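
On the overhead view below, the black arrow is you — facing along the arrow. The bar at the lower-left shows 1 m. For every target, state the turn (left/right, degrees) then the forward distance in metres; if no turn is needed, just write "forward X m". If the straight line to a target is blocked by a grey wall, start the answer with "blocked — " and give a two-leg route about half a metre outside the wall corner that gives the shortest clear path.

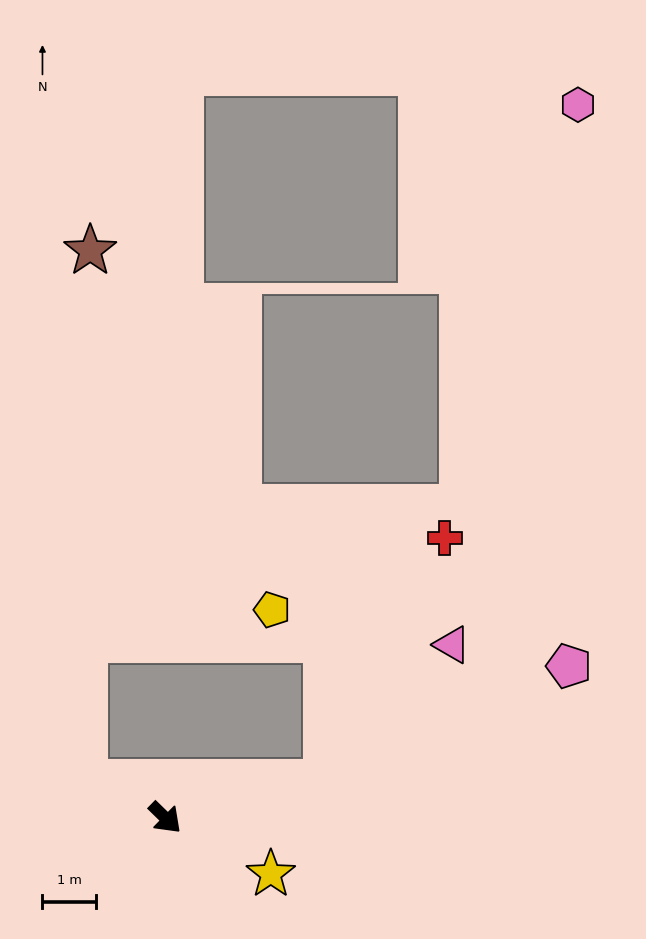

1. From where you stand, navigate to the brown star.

blocked — turn right 160°, forward 1.7 m, then turn right 66°, forward 9.9 m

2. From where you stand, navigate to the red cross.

blocked — turn left 57°, forward 3.1 m, then turn left 51°, forward 5.1 m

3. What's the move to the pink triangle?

blocked — turn left 57°, forward 3.1 m, then turn left 35°, forward 3.5 m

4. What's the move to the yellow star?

turn left 16°, forward 2.2 m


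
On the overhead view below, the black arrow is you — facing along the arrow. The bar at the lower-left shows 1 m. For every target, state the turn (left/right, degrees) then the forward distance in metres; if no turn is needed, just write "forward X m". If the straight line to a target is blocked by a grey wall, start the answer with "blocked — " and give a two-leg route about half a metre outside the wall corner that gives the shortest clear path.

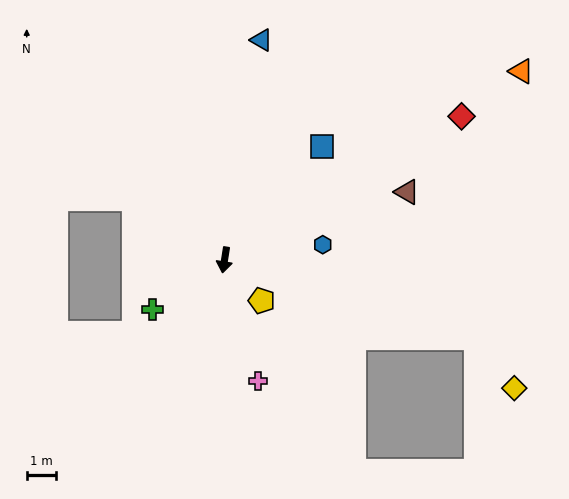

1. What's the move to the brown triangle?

turn left 119°, forward 6.7 m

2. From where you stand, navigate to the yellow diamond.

blocked — turn left 82°, forward 9.1 m, then turn right 36°, forward 2.2 m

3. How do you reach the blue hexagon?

turn left 108°, forward 3.4 m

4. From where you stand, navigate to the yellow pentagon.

turn left 51°, forward 1.9 m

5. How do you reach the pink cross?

turn left 24°, forward 4.4 m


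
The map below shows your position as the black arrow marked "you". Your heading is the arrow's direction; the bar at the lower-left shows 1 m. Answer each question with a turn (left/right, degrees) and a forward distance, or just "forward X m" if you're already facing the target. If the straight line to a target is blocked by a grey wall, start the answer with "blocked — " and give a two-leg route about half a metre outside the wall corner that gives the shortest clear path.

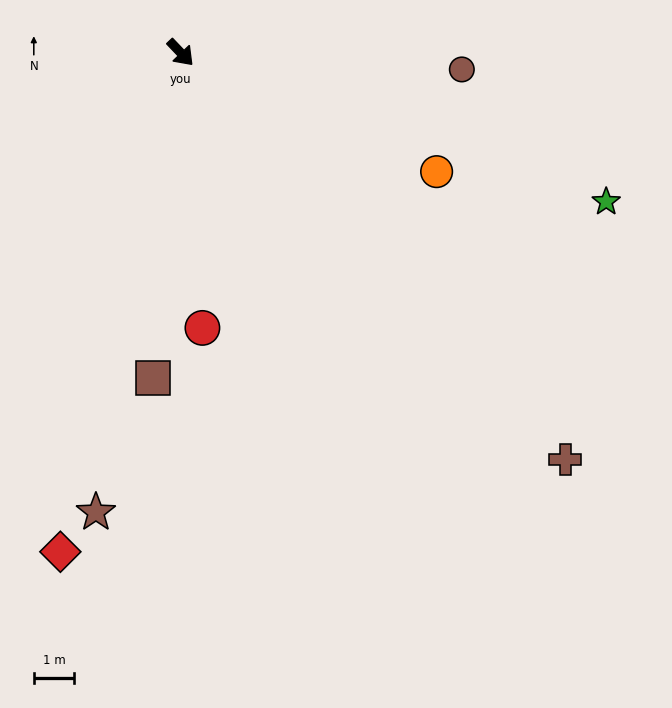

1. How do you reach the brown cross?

forward 13.8 m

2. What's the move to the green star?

turn left 27°, forward 11.1 m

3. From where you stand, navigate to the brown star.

turn right 54°, forward 11.5 m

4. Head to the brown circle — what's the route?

turn left 43°, forward 6.9 m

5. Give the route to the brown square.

turn right 48°, forward 8.0 m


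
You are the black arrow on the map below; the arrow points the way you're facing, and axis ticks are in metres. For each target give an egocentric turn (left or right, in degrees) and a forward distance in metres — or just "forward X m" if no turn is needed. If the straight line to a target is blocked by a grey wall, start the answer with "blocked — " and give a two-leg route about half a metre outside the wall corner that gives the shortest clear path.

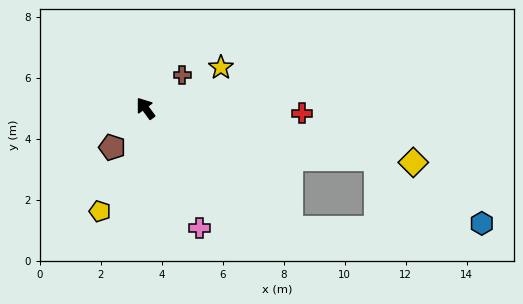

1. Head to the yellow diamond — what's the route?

turn right 138°, forward 9.0 m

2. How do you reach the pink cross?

turn left 168°, forward 4.3 m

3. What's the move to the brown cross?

turn right 84°, forward 1.6 m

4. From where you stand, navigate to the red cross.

turn right 128°, forward 5.1 m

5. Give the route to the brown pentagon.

turn left 103°, forward 1.7 m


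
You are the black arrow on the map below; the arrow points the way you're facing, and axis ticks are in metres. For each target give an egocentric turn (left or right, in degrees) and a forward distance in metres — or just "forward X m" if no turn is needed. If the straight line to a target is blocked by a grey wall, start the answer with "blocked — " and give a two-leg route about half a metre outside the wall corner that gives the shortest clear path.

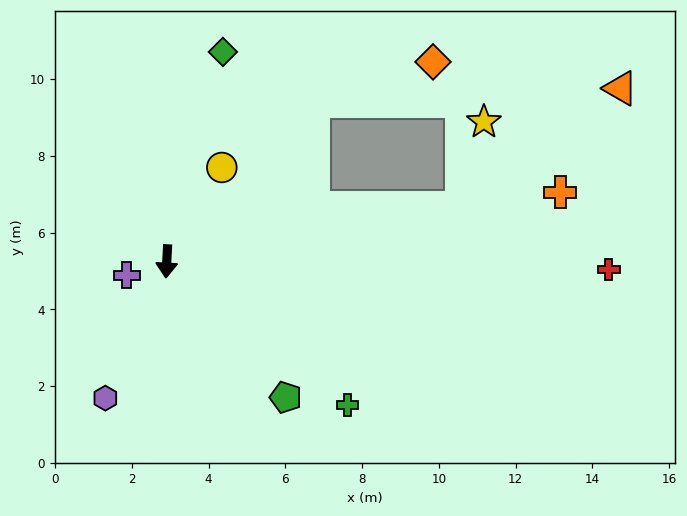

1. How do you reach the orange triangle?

blocked — turn left 103°, forward 7.8 m, then turn left 27°, forward 5.2 m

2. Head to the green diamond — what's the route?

turn left 168°, forward 5.7 m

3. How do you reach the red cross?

turn left 92°, forward 11.5 m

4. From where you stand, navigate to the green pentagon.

turn left 44°, forward 4.7 m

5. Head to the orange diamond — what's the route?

blocked — turn left 140°, forward 5.6 m, then turn right 28°, forward 3.3 m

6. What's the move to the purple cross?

turn right 68°, forward 1.1 m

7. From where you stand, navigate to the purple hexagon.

turn right 21°, forward 3.9 m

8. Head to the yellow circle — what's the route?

turn left 153°, forward 2.8 m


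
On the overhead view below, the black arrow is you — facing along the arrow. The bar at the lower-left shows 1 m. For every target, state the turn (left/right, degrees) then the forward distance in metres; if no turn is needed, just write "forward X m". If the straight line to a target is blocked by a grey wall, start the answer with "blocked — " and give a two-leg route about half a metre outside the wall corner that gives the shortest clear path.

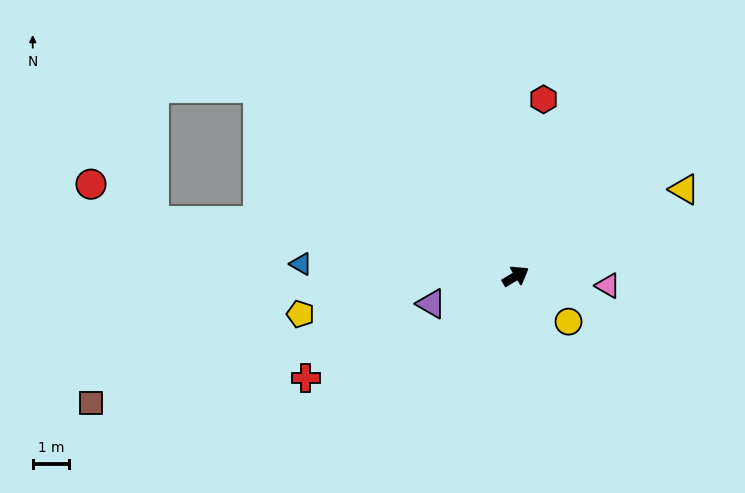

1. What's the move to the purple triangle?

turn left 167°, forward 2.4 m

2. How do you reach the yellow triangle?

turn right 4°, forward 5.2 m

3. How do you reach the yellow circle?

turn right 72°, forward 1.9 m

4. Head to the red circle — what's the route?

blocked — turn left 140°, forward 10.0 m, then turn right 22°, forward 2.0 m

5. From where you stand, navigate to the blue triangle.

turn left 146°, forward 5.9 m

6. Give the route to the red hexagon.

turn left 50°, forward 4.9 m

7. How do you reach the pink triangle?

turn right 37°, forward 2.5 m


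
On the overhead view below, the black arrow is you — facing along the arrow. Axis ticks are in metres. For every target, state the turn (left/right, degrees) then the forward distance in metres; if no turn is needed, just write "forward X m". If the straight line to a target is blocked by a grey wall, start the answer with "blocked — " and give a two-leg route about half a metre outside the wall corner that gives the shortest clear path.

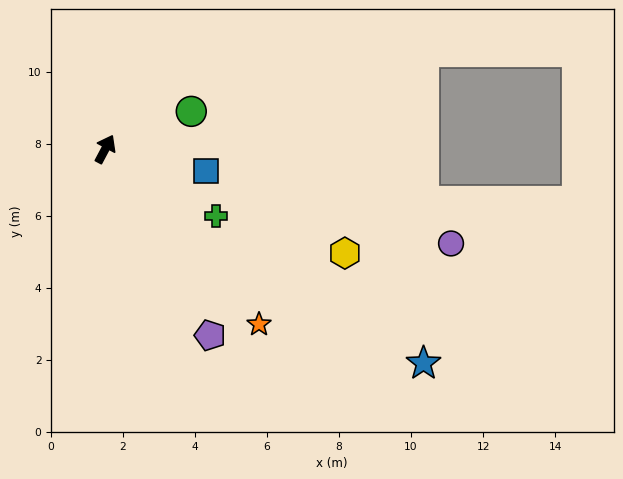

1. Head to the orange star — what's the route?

turn right 111°, forward 6.5 m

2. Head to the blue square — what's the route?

turn right 74°, forward 2.8 m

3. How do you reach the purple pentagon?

turn right 123°, forward 5.9 m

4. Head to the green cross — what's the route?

turn right 93°, forward 3.6 m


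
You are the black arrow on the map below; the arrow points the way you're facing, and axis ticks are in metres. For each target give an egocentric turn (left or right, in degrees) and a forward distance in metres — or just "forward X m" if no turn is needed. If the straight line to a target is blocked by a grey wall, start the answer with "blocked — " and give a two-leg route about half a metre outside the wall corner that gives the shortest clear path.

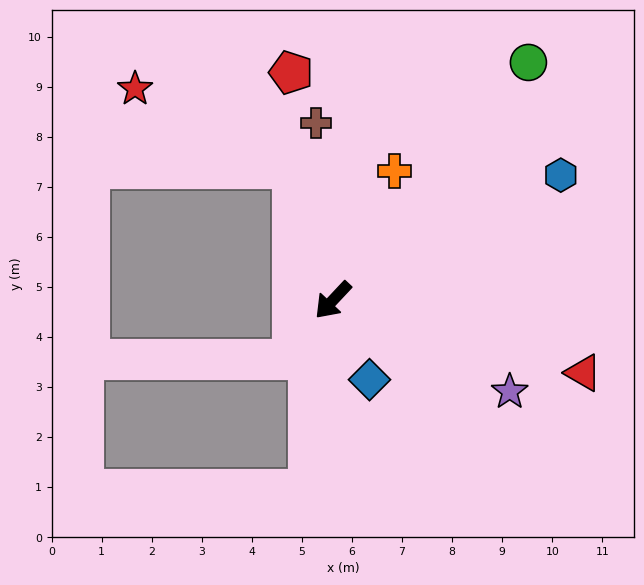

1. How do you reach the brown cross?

turn right 131°, forward 3.6 m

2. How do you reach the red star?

blocked — turn right 120°, forward 2.8 m, then turn left 47°, forward 3.5 m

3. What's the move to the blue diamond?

turn left 68°, forward 1.7 m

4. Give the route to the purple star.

turn left 106°, forward 4.0 m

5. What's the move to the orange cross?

turn right 162°, forward 2.9 m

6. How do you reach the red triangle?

turn left 117°, forward 5.2 m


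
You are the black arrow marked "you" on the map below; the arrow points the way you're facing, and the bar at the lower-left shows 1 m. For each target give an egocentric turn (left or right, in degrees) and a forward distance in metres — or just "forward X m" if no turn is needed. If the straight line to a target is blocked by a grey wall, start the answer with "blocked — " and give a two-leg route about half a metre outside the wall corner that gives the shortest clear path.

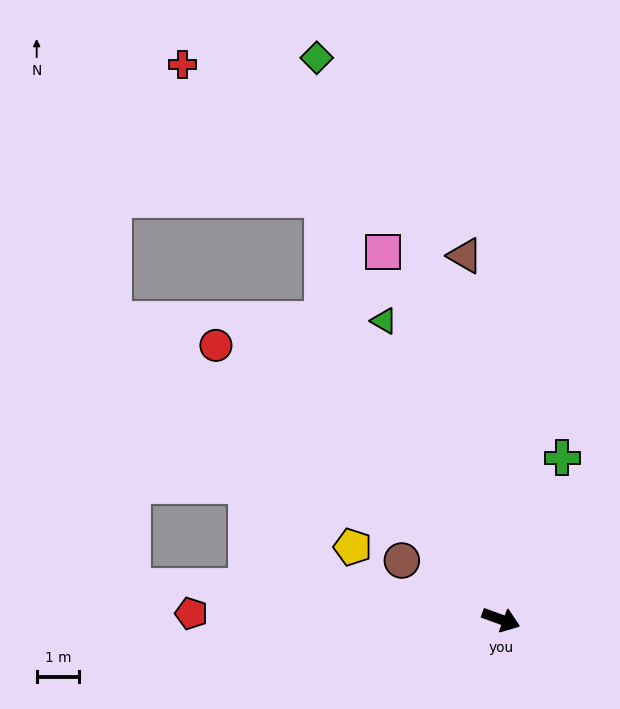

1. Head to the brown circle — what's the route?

turn left 169°, forward 2.7 m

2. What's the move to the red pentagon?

turn right 161°, forward 7.2 m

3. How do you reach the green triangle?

turn left 131°, forward 7.5 m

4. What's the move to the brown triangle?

turn left 116°, forward 8.5 m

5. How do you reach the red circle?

turn left 156°, forward 9.2 m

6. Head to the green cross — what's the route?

turn left 89°, forward 4.0 m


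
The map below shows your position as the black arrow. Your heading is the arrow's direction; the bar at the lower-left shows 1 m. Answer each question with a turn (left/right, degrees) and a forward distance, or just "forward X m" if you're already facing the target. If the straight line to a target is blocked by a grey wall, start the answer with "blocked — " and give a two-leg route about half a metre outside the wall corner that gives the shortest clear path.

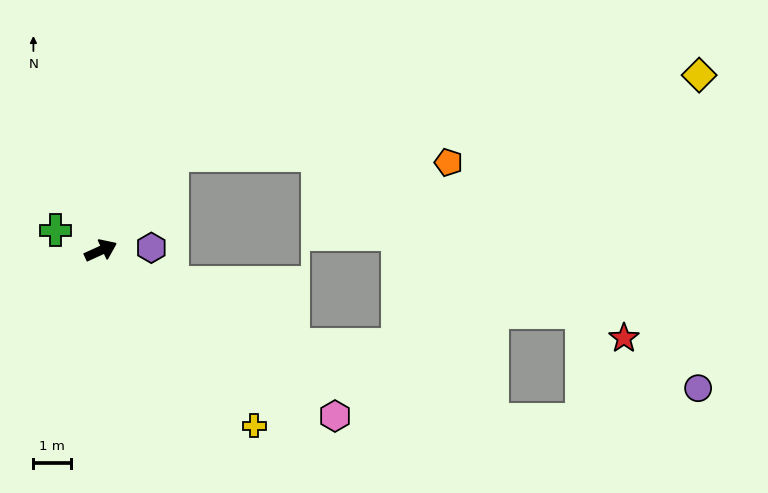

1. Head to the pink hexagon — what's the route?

turn right 60°, forward 7.6 m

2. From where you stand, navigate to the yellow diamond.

blocked — turn left 28°, forward 3.1 m, then turn right 44°, forward 14.1 m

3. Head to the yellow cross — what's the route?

turn right 73°, forward 6.1 m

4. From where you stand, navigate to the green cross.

turn left 132°, forward 1.3 m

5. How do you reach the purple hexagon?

turn right 22°, forward 1.3 m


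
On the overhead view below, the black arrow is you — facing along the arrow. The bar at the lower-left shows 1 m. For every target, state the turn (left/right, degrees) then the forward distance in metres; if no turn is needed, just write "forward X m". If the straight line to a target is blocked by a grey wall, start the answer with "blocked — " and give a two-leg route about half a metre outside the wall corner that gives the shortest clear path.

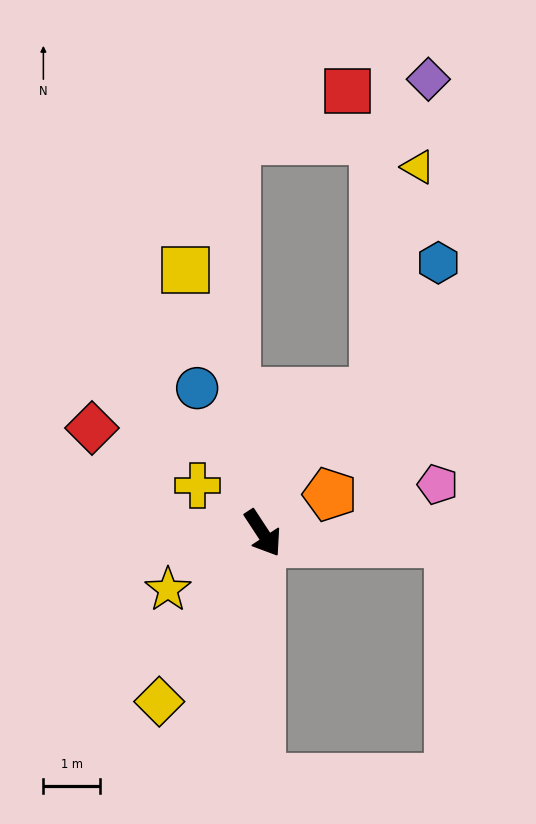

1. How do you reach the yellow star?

turn right 92°, forward 1.9 m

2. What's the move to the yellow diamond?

turn right 65°, forward 3.5 m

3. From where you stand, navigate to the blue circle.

turn left 171°, forward 2.8 m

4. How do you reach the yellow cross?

turn right 159°, forward 1.4 m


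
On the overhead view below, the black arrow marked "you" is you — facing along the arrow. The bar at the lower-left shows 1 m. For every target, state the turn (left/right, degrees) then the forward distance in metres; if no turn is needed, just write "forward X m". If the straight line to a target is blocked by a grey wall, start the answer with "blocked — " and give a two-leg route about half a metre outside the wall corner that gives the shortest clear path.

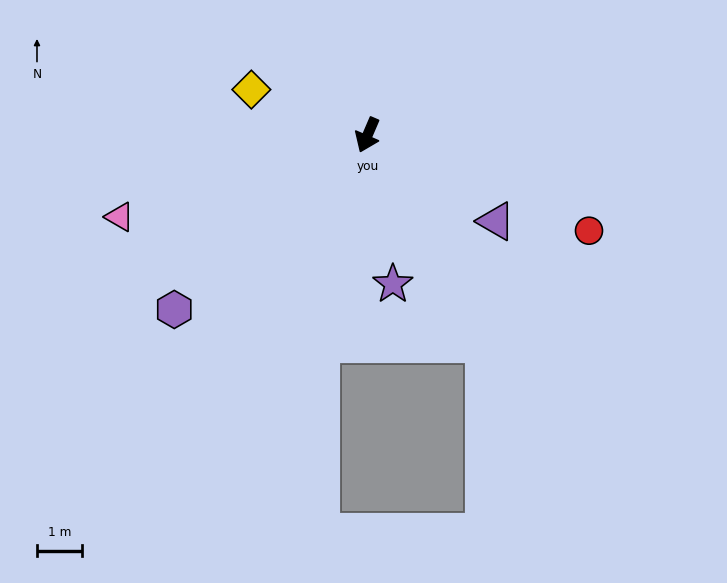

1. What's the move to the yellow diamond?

turn right 88°, forward 2.7 m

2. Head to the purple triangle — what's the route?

turn left 79°, forward 3.4 m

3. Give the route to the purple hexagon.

turn right 25°, forward 5.7 m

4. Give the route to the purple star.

turn left 33°, forward 3.3 m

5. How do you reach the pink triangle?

turn right 48°, forward 5.7 m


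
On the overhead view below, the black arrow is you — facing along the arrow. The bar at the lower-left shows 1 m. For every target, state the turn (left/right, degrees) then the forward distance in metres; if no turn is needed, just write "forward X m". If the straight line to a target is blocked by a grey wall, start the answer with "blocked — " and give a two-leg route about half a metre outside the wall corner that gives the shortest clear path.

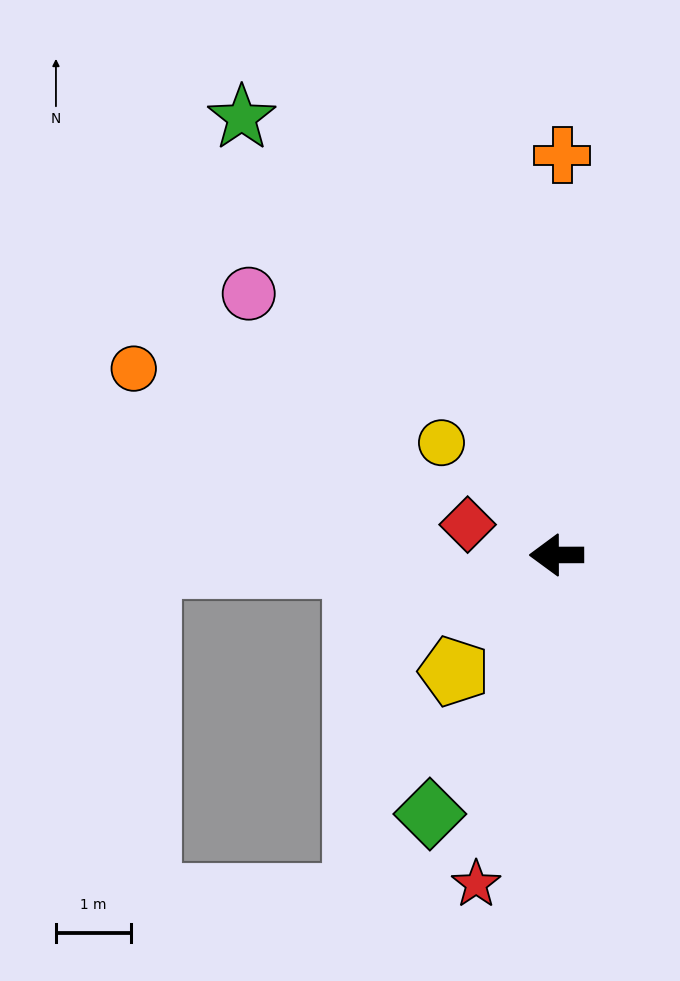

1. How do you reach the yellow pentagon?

turn left 48°, forward 2.1 m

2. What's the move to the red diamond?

turn right 19°, forward 1.3 m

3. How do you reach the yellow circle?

turn right 44°, forward 2.1 m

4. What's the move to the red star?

turn left 76°, forward 4.5 m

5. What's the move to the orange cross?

turn right 91°, forward 5.3 m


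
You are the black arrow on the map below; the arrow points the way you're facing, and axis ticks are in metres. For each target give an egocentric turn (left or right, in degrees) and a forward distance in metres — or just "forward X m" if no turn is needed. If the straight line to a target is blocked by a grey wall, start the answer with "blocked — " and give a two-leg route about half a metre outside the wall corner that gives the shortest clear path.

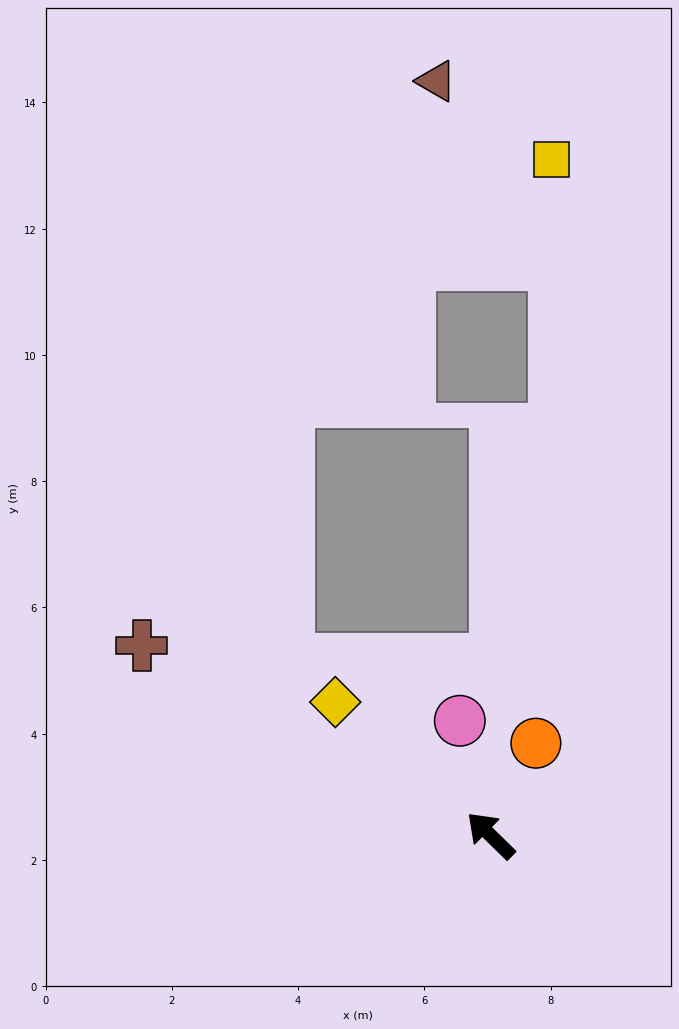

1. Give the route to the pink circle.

turn right 31°, forward 1.9 m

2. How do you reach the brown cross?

turn left 16°, forward 6.3 m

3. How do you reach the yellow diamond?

turn left 4°, forward 3.2 m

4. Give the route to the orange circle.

turn right 72°, forward 1.6 m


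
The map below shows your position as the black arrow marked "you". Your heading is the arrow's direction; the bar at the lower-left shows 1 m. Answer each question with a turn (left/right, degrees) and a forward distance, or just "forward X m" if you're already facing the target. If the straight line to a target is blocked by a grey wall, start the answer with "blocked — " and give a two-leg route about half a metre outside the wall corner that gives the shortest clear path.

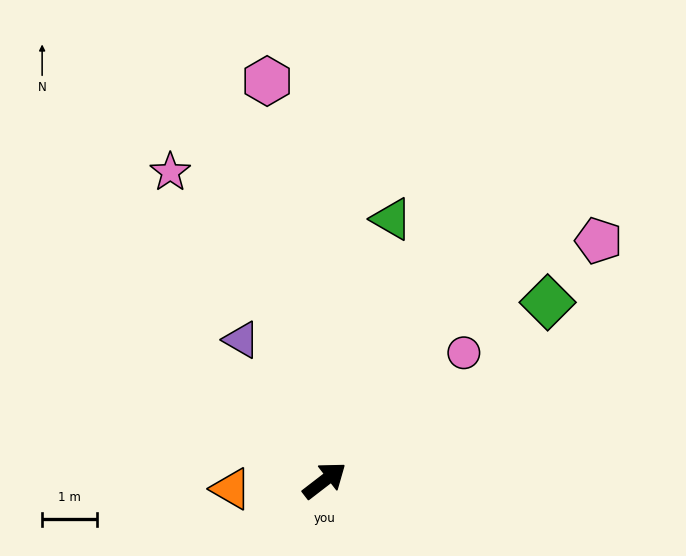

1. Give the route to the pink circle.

turn left 5°, forward 3.5 m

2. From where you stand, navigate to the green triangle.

turn left 38°, forward 5.0 m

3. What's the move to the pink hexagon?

turn left 61°, forward 7.4 m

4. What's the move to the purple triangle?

turn left 83°, forward 3.0 m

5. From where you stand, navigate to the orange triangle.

turn left 147°, forward 1.7 m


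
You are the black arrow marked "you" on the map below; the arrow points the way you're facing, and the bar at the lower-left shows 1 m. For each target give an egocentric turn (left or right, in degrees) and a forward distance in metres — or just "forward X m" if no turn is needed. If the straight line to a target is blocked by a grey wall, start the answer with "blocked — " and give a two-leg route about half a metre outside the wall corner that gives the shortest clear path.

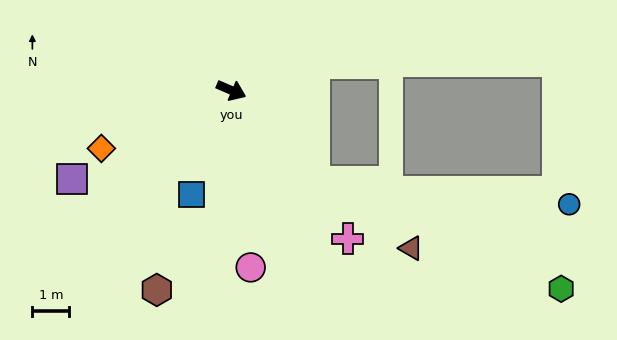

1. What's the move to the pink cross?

turn right 29°, forward 5.1 m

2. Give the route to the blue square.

turn right 87°, forward 3.0 m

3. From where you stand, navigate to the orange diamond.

turn right 133°, forward 3.9 m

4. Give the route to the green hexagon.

blocked — turn right 25°, forward 3.4 m, then turn left 25°, forward 7.3 m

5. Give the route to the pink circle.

turn right 60°, forward 4.8 m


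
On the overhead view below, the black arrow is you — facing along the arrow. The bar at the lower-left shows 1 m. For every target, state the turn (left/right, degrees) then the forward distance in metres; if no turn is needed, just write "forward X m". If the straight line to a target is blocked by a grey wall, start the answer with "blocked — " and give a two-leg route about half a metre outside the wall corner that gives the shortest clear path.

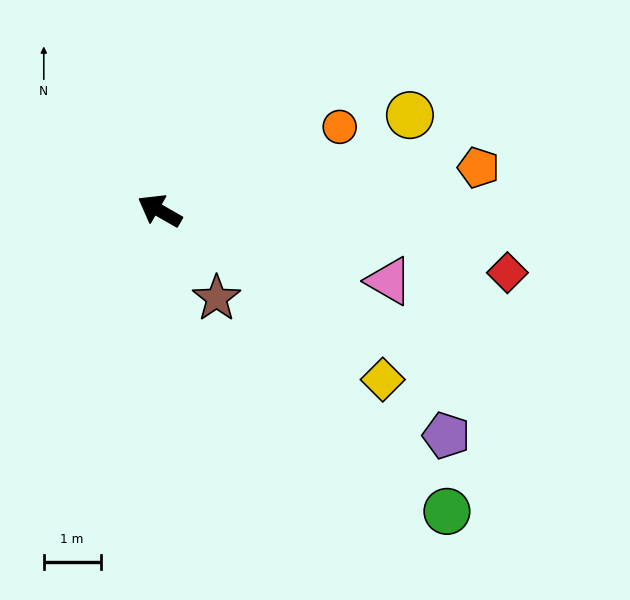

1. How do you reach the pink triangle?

turn right 167°, forward 4.2 m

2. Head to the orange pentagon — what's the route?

turn right 142°, forward 5.7 m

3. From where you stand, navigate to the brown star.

turn left 153°, forward 1.8 m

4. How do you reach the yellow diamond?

turn left 173°, forward 4.9 m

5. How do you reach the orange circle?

turn right 125°, forward 3.5 m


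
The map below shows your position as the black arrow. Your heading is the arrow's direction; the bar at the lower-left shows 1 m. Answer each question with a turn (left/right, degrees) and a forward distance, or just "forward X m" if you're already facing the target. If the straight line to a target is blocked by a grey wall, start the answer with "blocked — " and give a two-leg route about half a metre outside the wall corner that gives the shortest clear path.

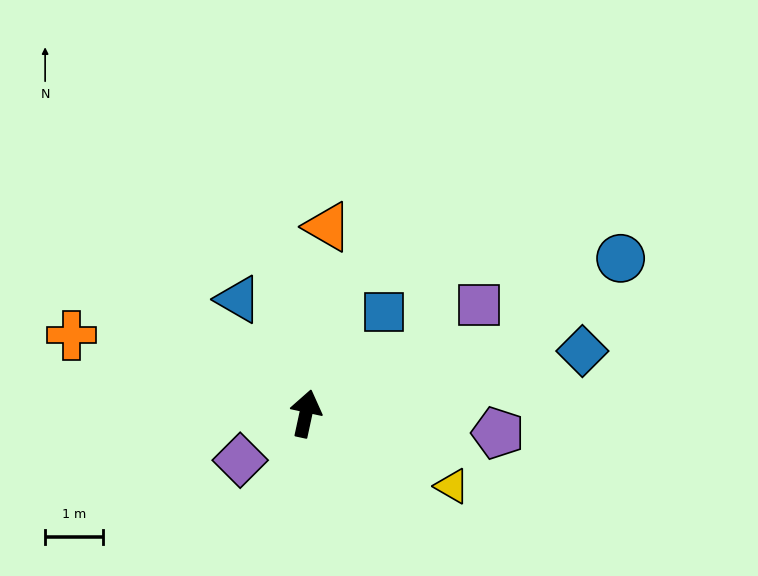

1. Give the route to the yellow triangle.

turn right 104°, forward 2.8 m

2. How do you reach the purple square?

turn right 46°, forward 3.5 m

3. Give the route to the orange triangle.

turn left 6°, forward 3.2 m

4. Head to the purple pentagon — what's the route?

turn right 84°, forward 3.3 m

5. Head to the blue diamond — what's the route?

turn right 65°, forward 4.9 m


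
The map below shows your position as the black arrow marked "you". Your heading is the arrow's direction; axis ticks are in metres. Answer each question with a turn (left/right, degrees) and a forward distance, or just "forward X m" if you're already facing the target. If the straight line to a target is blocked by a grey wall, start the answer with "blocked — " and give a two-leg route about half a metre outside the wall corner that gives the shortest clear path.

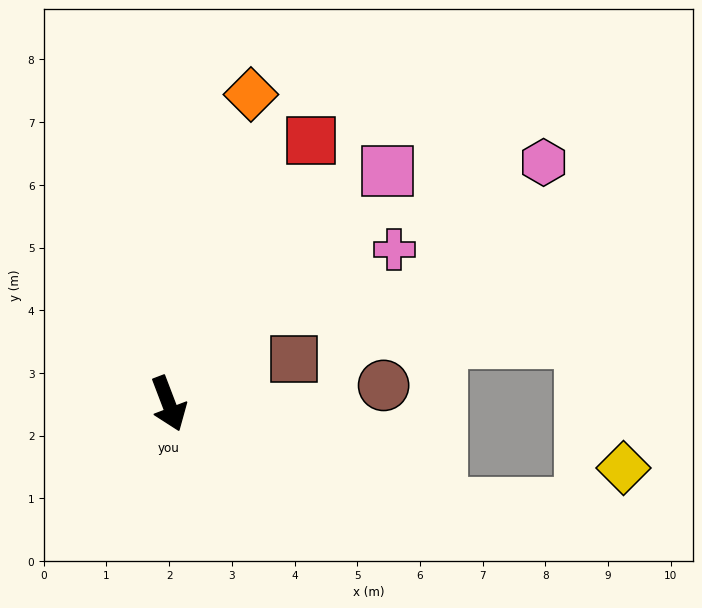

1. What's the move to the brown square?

turn left 89°, forward 2.1 m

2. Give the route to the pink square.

turn left 116°, forward 5.1 m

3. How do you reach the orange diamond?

turn left 144°, forward 5.1 m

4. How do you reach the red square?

turn left 131°, forward 4.8 m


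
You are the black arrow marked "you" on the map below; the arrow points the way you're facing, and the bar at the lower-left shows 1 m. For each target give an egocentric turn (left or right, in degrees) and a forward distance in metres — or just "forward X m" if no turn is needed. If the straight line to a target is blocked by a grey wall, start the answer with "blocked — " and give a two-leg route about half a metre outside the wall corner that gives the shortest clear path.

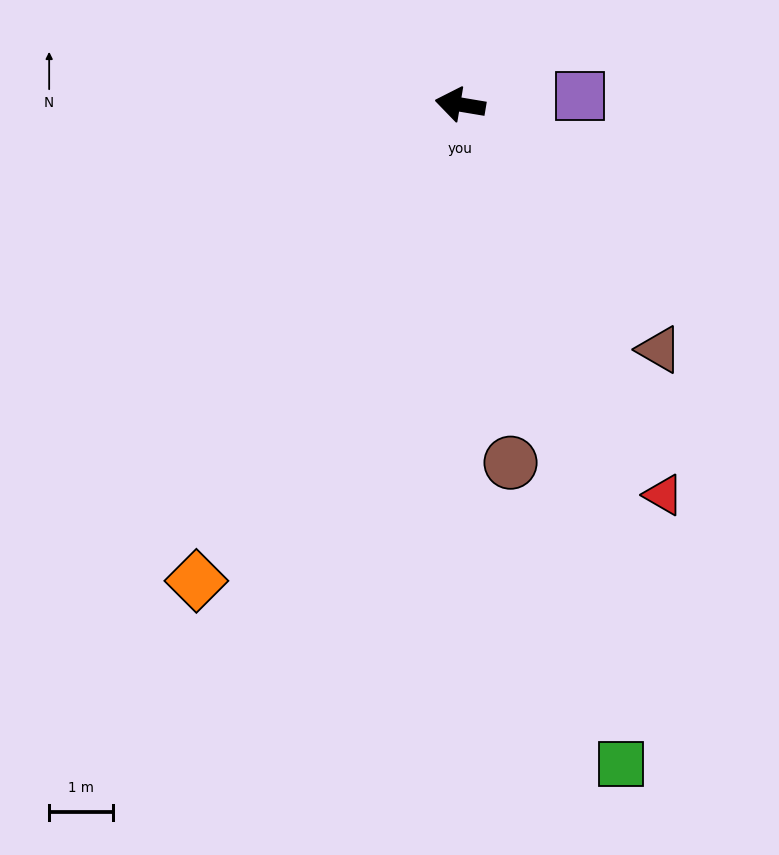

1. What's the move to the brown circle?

turn left 108°, forward 5.7 m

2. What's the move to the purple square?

turn right 166°, forward 1.9 m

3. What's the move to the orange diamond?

turn left 71°, forward 8.5 m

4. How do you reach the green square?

turn left 113°, forward 10.6 m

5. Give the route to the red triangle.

turn left 127°, forward 6.9 m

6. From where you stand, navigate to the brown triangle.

turn left 139°, forward 4.9 m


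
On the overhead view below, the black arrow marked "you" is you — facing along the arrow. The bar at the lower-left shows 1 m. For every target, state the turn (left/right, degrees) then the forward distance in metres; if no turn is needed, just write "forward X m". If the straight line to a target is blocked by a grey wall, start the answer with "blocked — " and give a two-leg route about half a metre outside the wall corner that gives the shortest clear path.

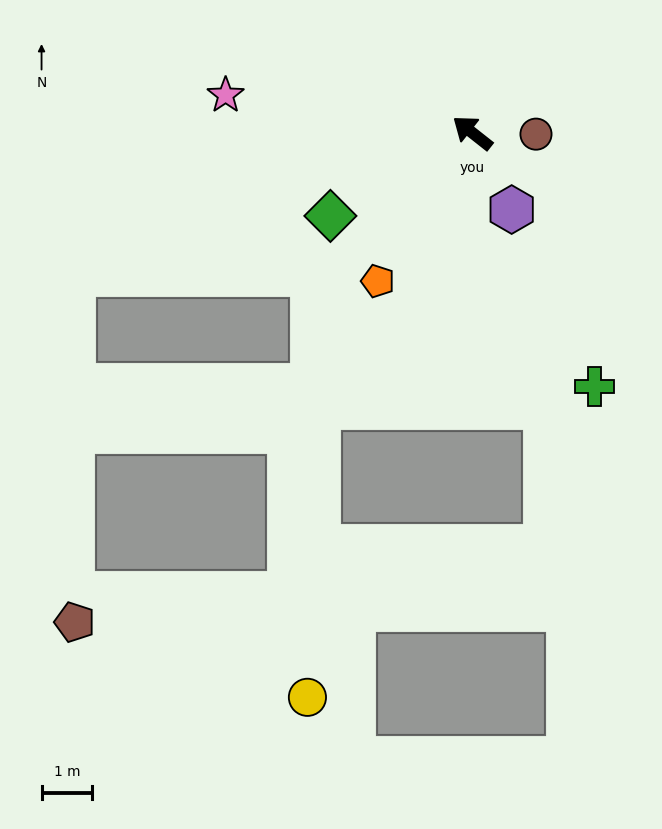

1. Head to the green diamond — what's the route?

turn left 69°, forward 3.2 m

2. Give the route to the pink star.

turn left 30°, forward 4.9 m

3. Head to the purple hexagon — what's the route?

turn left 155°, forward 1.7 m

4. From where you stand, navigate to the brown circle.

turn right 143°, forward 1.2 m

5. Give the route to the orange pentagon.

turn left 96°, forward 3.5 m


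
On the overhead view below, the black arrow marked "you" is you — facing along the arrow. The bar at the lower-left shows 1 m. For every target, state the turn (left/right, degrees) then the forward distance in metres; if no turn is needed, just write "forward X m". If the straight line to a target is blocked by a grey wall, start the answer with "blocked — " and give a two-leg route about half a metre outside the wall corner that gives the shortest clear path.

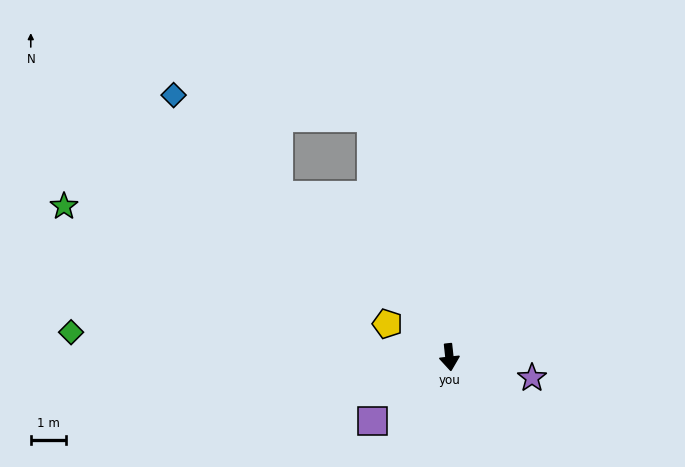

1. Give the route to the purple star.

turn left 70°, forward 2.4 m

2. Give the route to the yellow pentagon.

turn right 125°, forward 2.0 m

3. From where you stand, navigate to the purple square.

turn right 57°, forward 2.8 m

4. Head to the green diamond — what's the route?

turn right 100°, forward 10.7 m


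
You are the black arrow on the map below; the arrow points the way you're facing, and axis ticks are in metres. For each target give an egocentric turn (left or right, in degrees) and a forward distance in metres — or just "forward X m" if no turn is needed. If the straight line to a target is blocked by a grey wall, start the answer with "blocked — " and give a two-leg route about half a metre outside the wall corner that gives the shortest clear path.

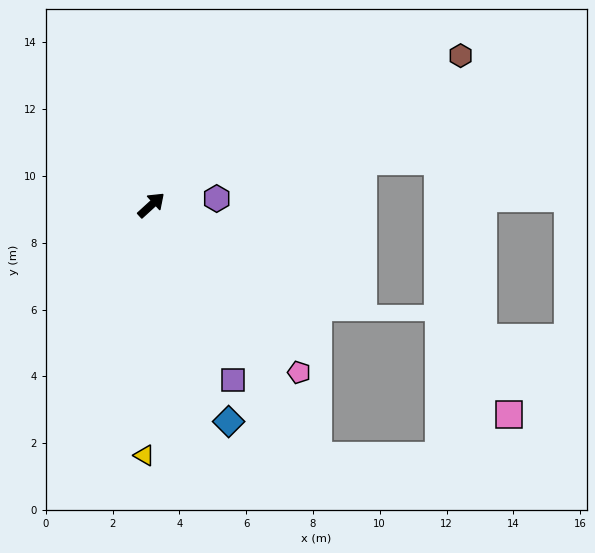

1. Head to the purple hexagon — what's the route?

turn right 37°, forward 2.0 m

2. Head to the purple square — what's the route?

turn right 107°, forward 5.8 m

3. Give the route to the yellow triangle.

turn right 134°, forward 7.5 m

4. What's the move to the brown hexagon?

turn right 17°, forward 10.3 m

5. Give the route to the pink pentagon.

turn right 91°, forward 6.7 m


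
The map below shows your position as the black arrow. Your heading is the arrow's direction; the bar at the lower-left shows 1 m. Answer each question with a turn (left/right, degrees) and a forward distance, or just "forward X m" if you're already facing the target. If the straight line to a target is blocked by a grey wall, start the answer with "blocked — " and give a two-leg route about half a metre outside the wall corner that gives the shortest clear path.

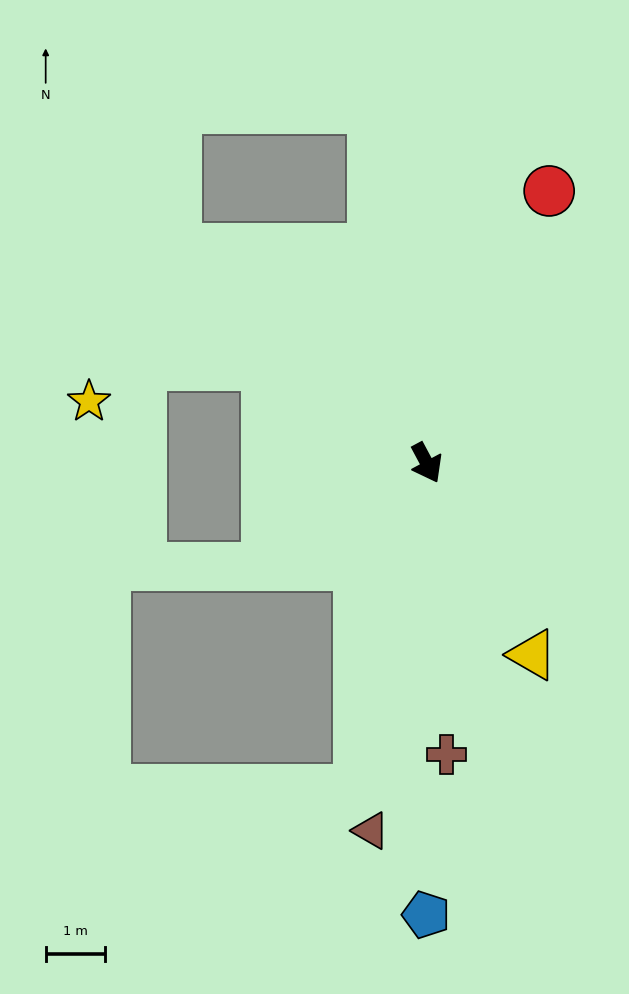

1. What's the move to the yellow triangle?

forward 3.7 m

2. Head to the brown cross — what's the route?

turn right 24°, forward 5.0 m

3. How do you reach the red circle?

turn left 128°, forward 5.1 m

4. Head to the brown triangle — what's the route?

turn right 37°, forward 6.3 m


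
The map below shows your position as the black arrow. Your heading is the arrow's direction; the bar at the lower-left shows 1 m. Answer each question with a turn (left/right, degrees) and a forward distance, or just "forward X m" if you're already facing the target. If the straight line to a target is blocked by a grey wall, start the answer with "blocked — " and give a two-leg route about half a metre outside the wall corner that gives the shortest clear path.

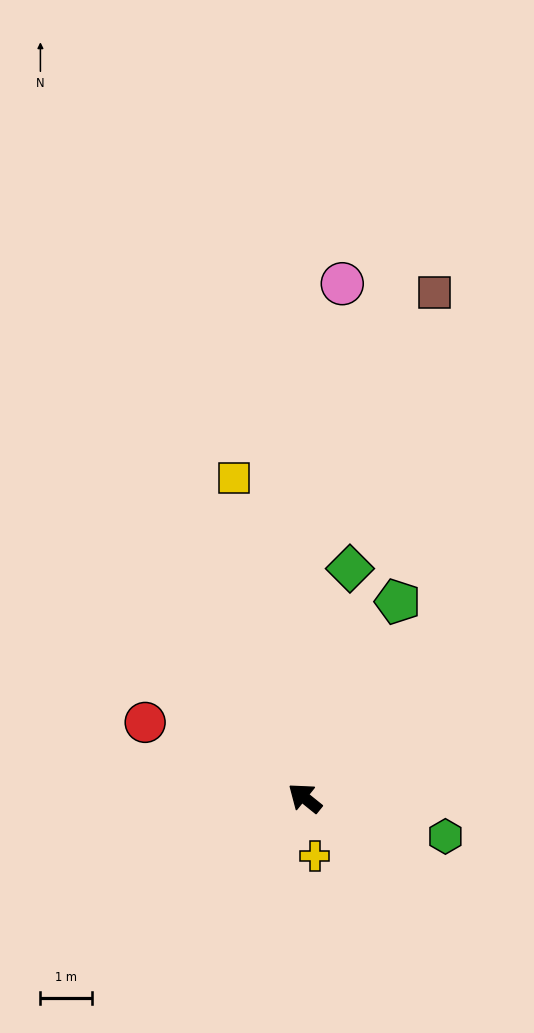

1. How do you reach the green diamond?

turn right 62°, forward 4.5 m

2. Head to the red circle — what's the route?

turn left 14°, forward 3.4 m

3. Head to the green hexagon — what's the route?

turn right 156°, forward 2.8 m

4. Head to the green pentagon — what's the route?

turn right 76°, forward 4.2 m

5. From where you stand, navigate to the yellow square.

turn right 39°, forward 6.3 m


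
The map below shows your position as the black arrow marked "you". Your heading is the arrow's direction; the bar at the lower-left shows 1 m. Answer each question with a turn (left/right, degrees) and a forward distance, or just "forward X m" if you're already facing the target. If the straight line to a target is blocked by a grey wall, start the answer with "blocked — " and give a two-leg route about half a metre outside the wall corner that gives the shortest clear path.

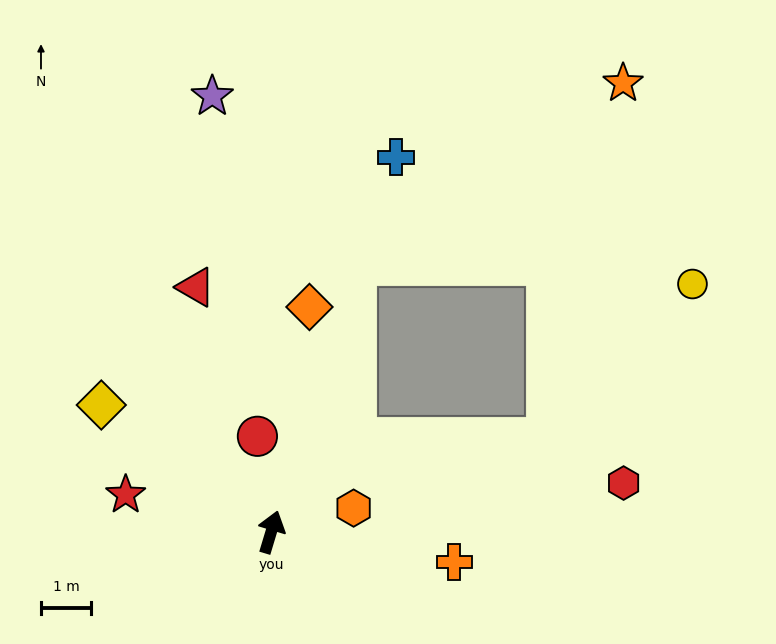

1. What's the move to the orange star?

blocked — forward 5.6 m, then turn right 39°, forward 6.5 m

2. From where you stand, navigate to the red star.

turn left 92°, forward 3.0 m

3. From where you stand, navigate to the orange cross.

turn right 83°, forward 3.7 m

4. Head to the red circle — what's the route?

turn left 25°, forward 1.9 m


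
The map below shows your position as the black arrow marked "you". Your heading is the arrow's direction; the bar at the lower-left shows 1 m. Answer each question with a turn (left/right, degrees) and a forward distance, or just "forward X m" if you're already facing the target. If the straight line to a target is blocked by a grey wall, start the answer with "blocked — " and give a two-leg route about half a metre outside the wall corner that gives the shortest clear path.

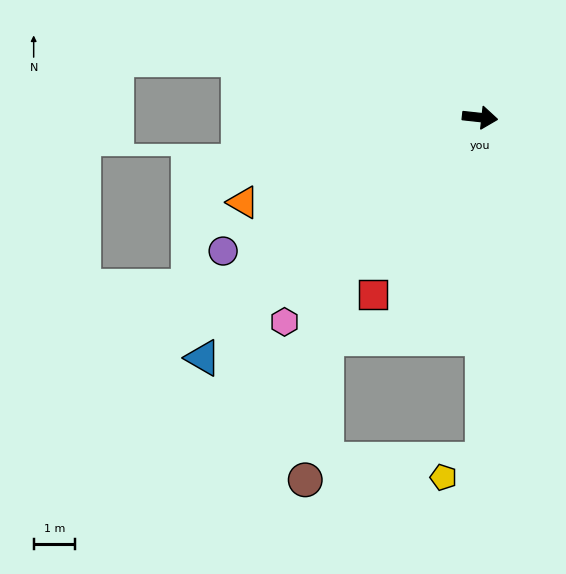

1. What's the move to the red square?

turn right 115°, forward 5.0 m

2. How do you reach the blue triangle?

turn right 133°, forward 8.9 m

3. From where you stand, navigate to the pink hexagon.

turn right 128°, forward 6.8 m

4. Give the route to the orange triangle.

turn right 154°, forward 6.1 m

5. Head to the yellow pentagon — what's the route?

blocked — turn right 83°, forward 8.3 m, then turn right 66°, forward 1.0 m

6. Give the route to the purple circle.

turn right 146°, forward 7.0 m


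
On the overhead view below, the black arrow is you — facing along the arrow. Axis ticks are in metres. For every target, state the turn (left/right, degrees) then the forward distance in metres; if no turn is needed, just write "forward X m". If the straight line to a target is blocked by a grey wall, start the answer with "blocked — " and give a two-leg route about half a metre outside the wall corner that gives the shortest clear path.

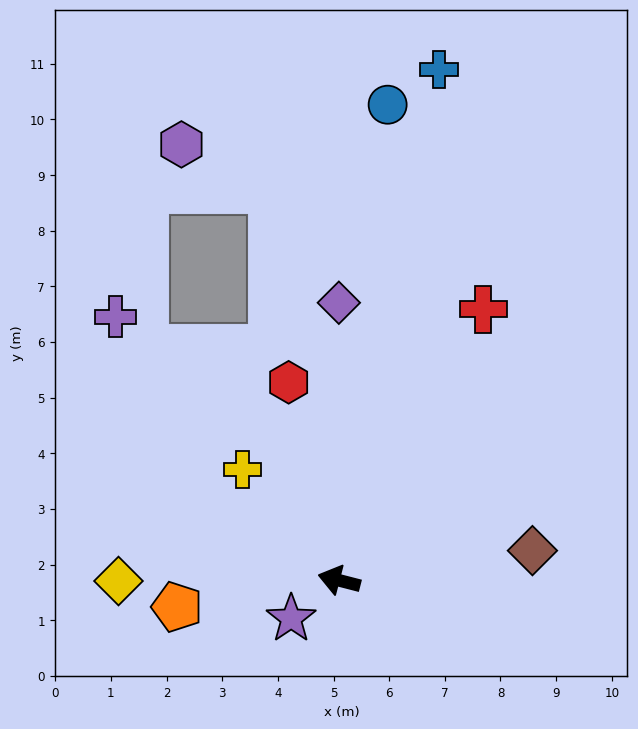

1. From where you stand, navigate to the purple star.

turn left 53°, forward 1.1 m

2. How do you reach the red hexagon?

turn right 61°, forward 3.7 m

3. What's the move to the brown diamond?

turn right 157°, forward 3.5 m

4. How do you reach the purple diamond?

turn right 76°, forward 5.0 m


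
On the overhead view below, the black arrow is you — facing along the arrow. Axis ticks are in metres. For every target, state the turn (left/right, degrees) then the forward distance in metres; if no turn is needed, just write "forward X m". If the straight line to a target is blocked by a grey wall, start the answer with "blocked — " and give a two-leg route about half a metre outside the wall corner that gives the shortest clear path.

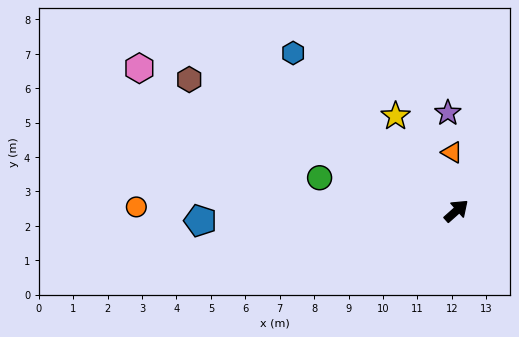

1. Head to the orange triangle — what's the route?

turn left 53°, forward 1.7 m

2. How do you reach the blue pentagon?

turn left 141°, forward 7.4 m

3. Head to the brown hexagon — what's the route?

turn left 112°, forward 8.6 m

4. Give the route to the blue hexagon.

turn left 94°, forward 6.6 m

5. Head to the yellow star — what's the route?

turn left 81°, forward 3.3 m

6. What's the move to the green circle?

turn left 125°, forward 4.1 m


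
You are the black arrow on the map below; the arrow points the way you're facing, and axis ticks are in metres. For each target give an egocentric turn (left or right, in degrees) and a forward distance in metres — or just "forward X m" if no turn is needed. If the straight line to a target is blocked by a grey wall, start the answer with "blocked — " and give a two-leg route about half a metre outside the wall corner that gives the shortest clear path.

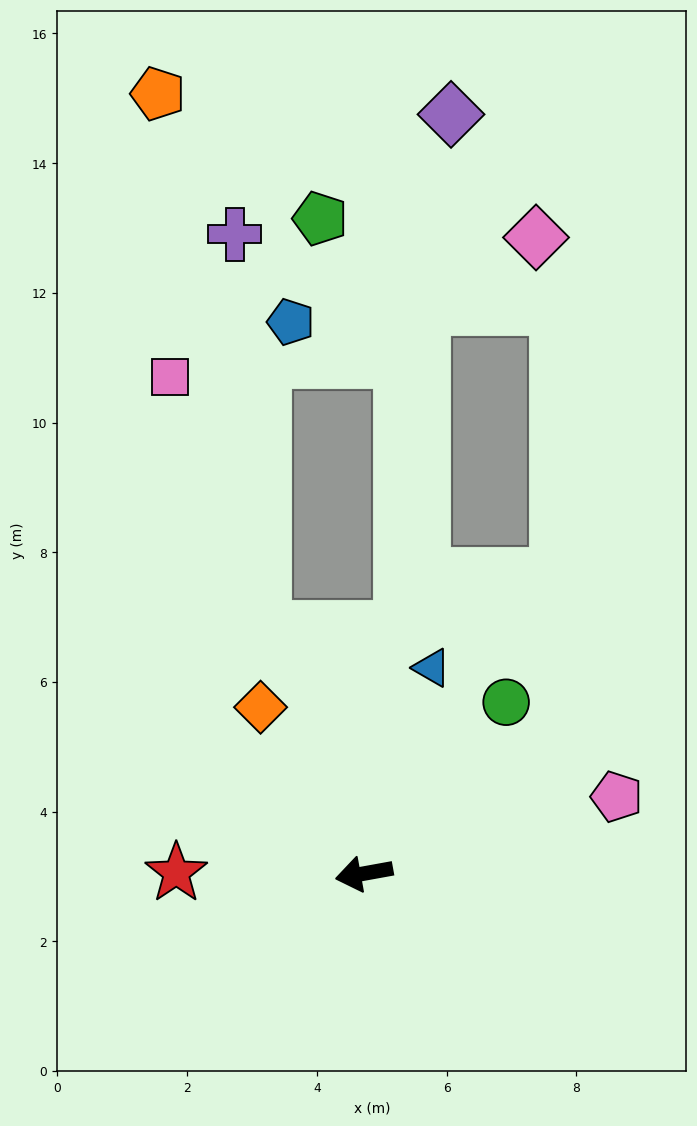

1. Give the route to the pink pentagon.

turn right 173°, forward 4.1 m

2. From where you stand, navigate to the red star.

turn right 10°, forward 2.9 m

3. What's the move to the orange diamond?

turn right 68°, forward 3.0 m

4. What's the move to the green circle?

turn right 140°, forward 3.4 m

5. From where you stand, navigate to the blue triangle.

turn right 118°, forward 3.3 m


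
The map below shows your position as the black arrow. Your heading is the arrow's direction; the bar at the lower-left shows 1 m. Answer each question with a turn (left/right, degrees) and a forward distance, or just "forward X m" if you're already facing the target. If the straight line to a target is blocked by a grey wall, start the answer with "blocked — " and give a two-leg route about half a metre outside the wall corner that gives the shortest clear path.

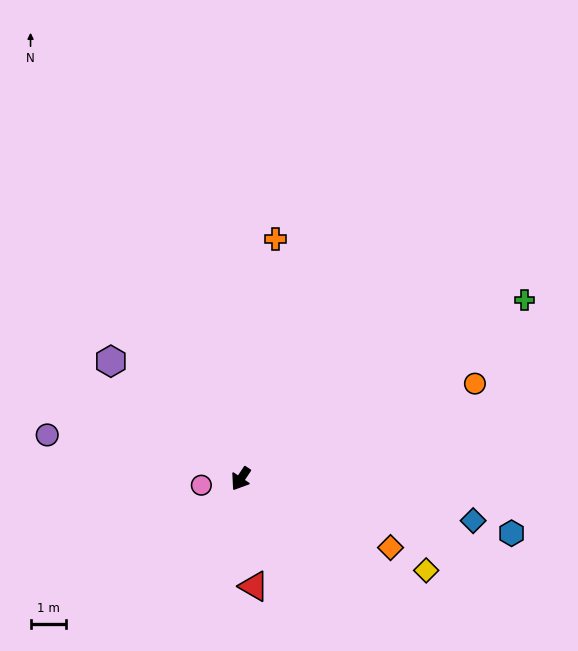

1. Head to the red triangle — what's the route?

turn left 41°, forward 3.1 m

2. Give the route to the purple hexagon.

turn right 99°, forward 5.0 m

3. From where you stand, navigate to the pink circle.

turn right 47°, forward 1.1 m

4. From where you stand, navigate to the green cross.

turn left 156°, forward 9.6 m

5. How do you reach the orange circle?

turn left 146°, forward 7.2 m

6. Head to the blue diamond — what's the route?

turn left 113°, forward 6.7 m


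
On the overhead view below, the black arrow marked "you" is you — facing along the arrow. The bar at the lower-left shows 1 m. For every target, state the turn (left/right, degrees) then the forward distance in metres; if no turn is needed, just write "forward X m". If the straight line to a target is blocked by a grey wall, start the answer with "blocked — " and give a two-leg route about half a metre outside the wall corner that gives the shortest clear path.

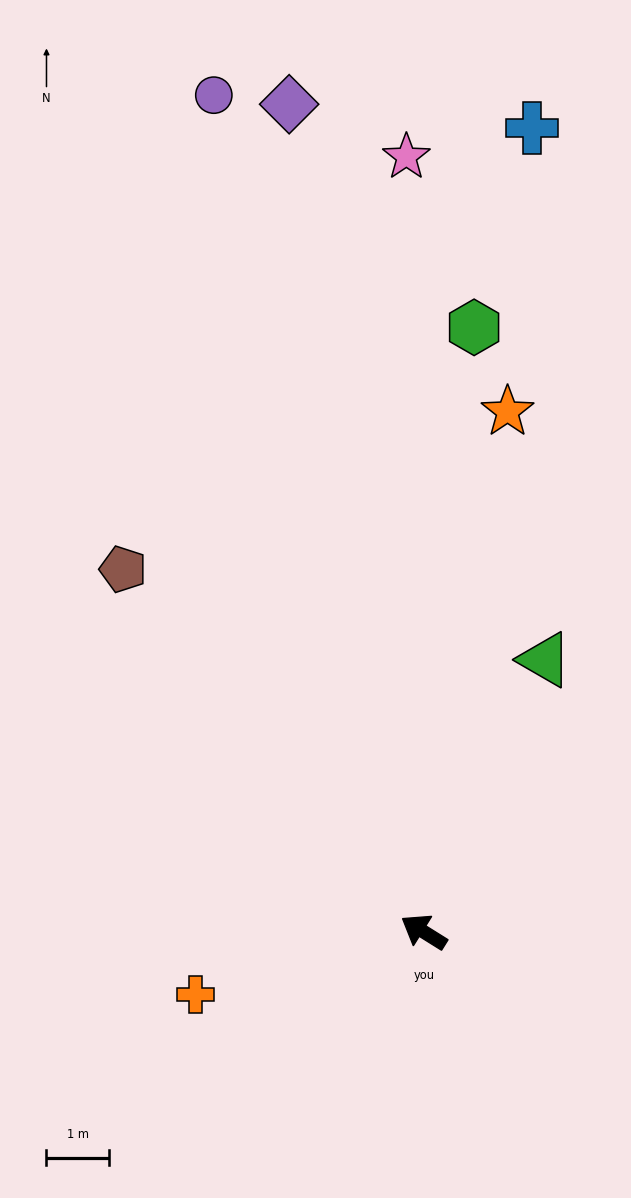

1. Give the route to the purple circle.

turn right 44°, forward 13.9 m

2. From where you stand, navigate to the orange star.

turn right 67°, forward 8.5 m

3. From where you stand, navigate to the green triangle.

turn right 82°, forward 4.8 m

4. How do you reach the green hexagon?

turn right 63°, forward 9.8 m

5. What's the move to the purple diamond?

turn right 49°, forward 13.5 m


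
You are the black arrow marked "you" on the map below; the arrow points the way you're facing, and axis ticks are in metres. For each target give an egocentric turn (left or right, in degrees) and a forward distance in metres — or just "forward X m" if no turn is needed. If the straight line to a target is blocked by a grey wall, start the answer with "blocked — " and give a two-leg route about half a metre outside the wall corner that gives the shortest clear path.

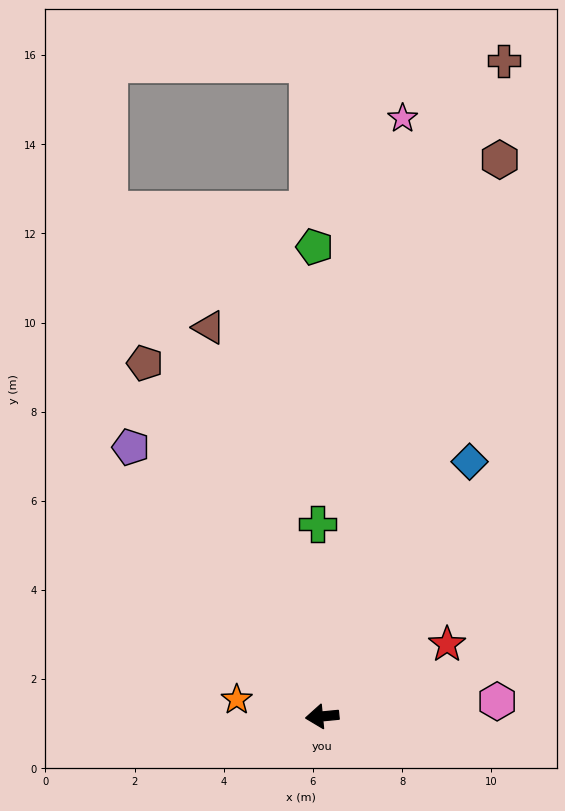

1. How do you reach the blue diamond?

turn right 126°, forward 6.6 m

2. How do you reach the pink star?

turn right 103°, forward 13.5 m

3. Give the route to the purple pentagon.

turn right 60°, forward 7.4 m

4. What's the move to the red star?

turn right 156°, forward 3.2 m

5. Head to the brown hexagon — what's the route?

turn right 113°, forward 13.1 m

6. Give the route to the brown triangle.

turn right 79°, forward 9.1 m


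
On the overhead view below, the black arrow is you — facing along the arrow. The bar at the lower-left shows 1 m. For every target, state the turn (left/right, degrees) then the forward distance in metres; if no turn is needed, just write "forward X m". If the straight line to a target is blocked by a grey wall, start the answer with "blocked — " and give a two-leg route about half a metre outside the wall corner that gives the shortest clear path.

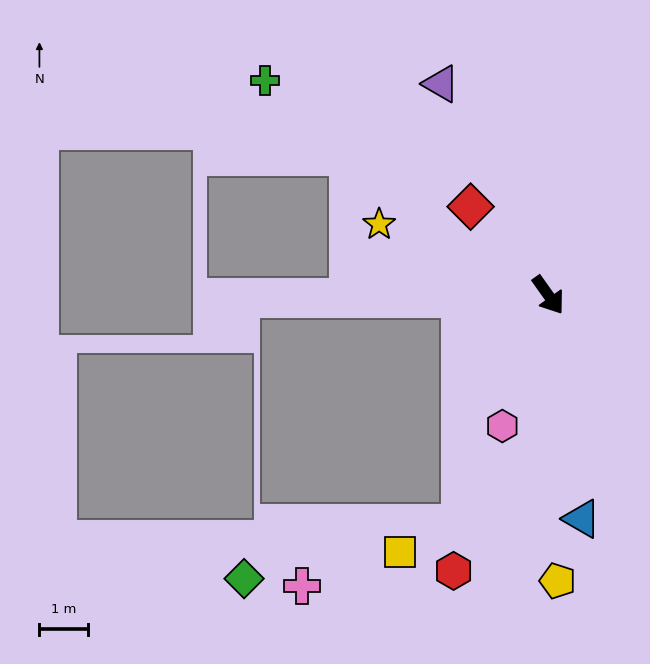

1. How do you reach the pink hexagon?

turn right 55°, forward 2.9 m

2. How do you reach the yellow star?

turn right 148°, forward 3.8 m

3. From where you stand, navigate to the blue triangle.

turn right 27°, forward 4.7 m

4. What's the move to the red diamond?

turn right 174°, forward 2.4 m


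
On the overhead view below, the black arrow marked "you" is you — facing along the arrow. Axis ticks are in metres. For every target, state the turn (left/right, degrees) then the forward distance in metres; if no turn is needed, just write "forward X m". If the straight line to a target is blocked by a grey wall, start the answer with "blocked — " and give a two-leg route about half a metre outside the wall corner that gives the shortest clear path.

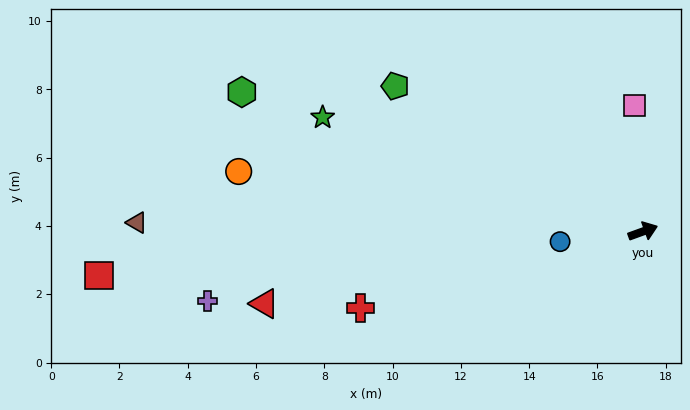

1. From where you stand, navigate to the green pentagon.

turn left 130°, forward 8.4 m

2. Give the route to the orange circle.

turn left 152°, forward 12.0 m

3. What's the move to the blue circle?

turn left 167°, forward 2.4 m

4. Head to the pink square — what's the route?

turn left 74°, forward 3.7 m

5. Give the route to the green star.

turn left 140°, forward 10.0 m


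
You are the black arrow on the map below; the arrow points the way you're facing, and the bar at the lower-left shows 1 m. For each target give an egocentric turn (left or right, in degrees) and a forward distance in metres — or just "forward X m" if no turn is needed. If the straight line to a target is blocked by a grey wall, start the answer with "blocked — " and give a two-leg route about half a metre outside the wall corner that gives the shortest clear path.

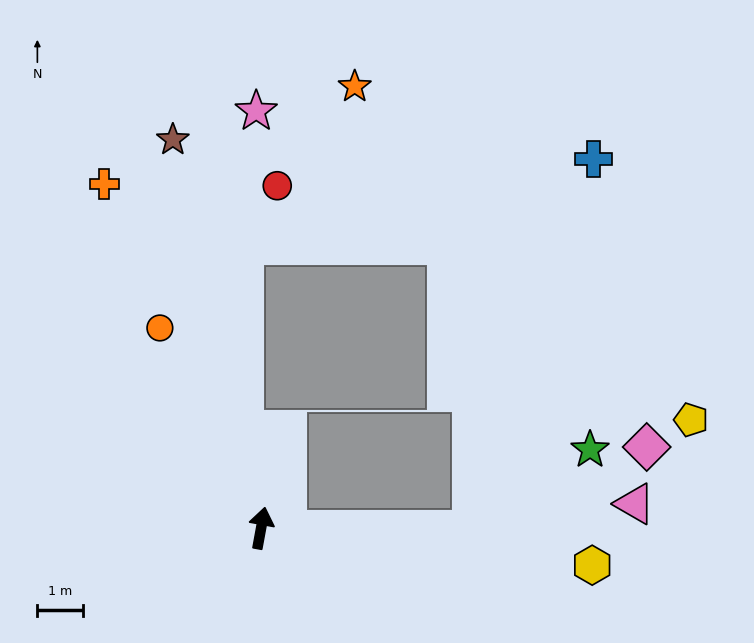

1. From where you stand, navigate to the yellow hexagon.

turn right 86°, forward 7.3 m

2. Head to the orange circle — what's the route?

turn left 37°, forward 4.9 m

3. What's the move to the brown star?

turn left 23°, forward 8.8 m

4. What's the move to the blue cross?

blocked — turn right 80°, forward 4.6 m, then turn left 72°, forward 8.6 m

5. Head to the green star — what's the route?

blocked — turn right 80°, forward 4.6 m, then turn left 34°, forward 3.1 m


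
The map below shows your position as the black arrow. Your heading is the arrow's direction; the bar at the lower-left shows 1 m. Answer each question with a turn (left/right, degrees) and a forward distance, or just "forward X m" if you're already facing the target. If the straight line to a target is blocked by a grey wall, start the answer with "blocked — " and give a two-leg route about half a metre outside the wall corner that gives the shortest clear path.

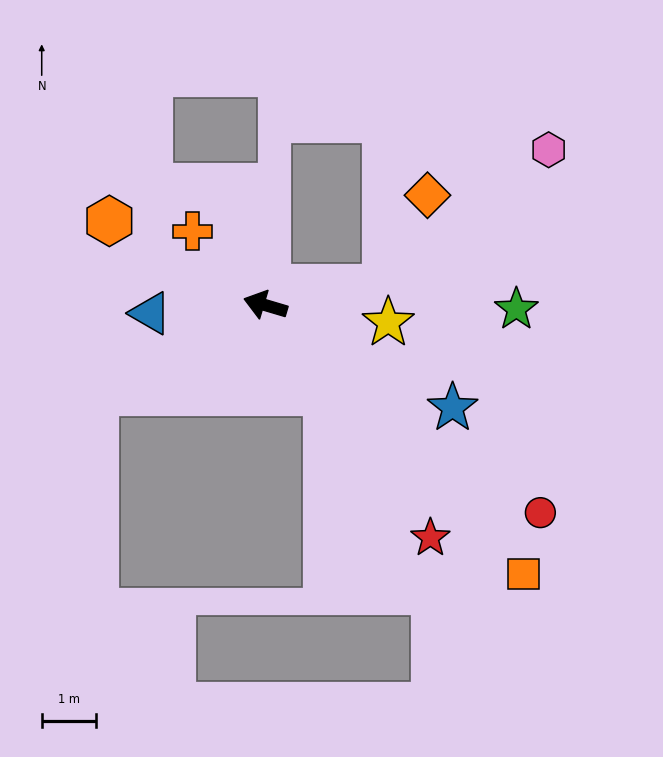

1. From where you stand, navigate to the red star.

turn left 142°, forward 5.3 m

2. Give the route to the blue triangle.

turn left 21°, forward 2.1 m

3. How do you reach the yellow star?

turn right 171°, forward 2.3 m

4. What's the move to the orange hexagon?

turn right 12°, forward 3.3 m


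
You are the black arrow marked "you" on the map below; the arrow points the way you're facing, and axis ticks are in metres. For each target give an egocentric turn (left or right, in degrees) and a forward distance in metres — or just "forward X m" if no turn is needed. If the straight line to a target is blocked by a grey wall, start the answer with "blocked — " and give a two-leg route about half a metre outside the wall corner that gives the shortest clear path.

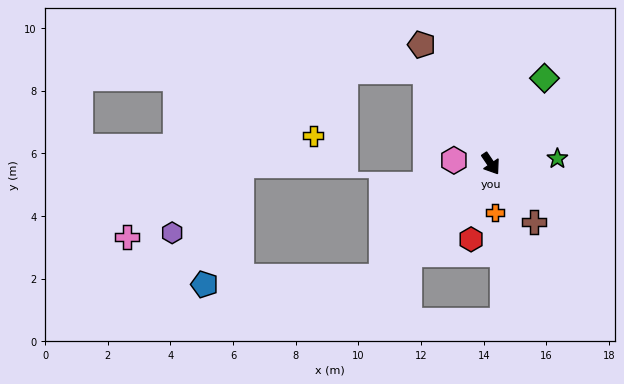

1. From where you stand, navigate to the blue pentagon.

blocked — turn right 78°, forward 5.0 m, then turn right 44°, forward 5.7 m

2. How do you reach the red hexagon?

turn right 49°, forward 2.5 m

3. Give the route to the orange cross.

turn right 29°, forward 1.6 m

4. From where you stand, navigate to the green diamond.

turn left 114°, forward 3.2 m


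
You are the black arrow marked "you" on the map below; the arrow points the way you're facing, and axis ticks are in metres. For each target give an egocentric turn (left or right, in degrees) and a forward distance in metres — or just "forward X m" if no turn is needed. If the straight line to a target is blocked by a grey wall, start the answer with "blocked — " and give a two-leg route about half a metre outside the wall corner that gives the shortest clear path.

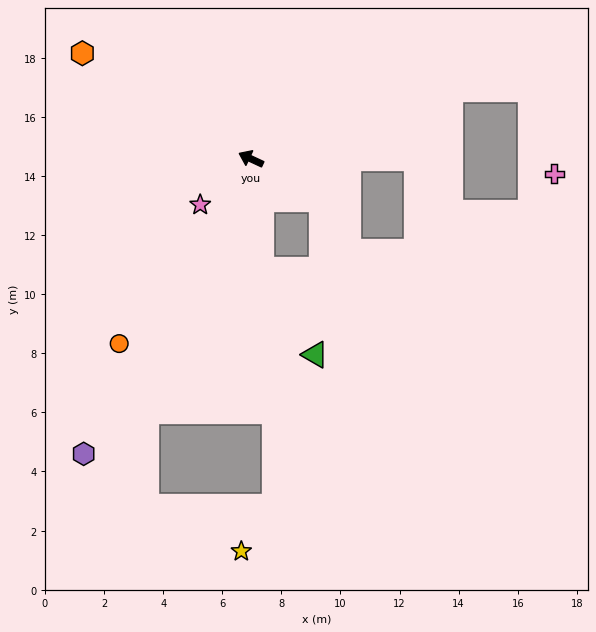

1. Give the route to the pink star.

turn left 67°, forward 2.3 m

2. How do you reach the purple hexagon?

turn left 85°, forward 11.5 m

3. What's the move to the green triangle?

blocked — turn left 120°, forward 3.8 m, then turn left 27°, forward 3.4 m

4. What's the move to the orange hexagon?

turn right 7°, forward 6.7 m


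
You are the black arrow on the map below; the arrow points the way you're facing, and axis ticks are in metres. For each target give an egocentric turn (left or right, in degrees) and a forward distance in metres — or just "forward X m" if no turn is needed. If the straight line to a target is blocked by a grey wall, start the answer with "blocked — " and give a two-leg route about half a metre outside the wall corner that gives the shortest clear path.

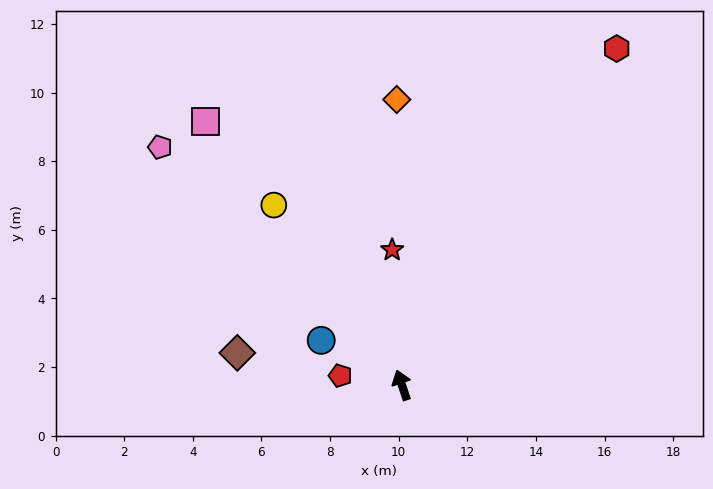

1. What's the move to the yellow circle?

turn left 17°, forward 6.4 m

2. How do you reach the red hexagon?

turn right 51°, forward 11.6 m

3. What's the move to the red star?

turn right 14°, forward 3.9 m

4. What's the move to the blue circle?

turn left 42°, forward 2.7 m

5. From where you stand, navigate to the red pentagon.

turn left 63°, forward 1.8 m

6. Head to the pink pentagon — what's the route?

turn left 27°, forward 9.9 m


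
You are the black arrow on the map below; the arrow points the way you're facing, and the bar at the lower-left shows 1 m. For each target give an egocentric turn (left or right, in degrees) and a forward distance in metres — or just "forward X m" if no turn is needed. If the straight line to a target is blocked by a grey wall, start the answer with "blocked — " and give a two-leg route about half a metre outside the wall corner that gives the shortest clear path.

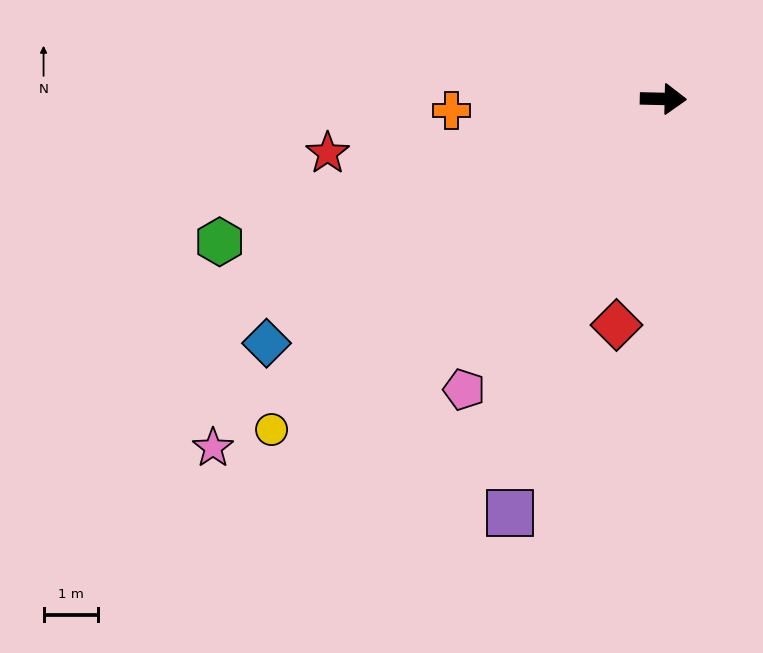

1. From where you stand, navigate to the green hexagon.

turn right 161°, forward 8.5 m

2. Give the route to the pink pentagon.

turn right 123°, forward 6.4 m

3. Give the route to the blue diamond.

turn right 147°, forward 8.5 m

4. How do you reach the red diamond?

turn right 100°, forward 4.2 m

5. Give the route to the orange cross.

turn right 176°, forward 3.9 m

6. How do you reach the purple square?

turn right 109°, forward 8.1 m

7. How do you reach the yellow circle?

turn right 139°, forward 9.4 m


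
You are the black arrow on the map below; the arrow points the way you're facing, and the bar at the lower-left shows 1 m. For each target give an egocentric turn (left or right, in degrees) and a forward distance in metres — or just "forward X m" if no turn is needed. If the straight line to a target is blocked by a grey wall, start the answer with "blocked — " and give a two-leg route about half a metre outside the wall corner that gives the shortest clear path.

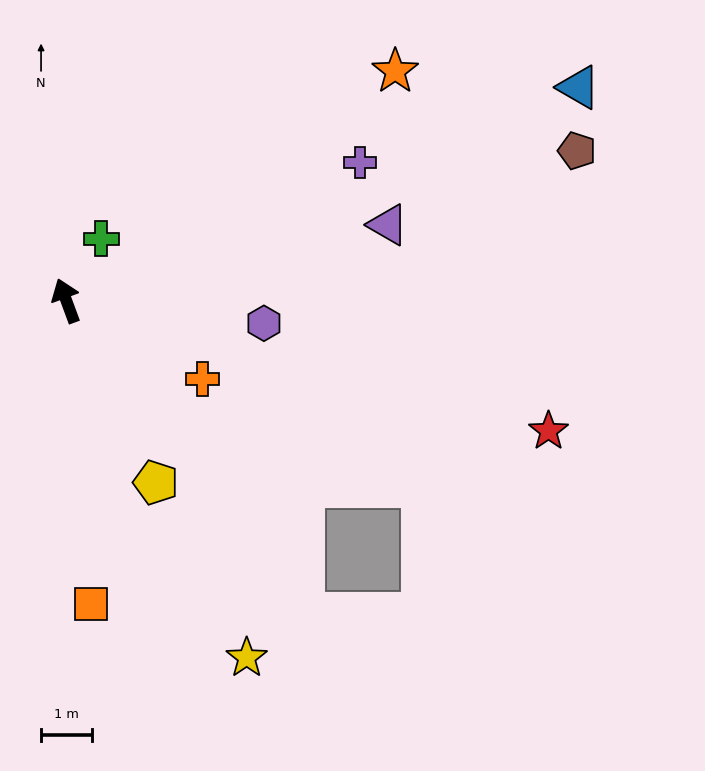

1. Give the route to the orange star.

turn right 75°, forward 7.8 m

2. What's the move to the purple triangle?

turn right 97°, forward 6.5 m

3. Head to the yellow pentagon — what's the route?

turn right 174°, forward 4.0 m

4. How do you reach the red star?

turn right 125°, forward 9.8 m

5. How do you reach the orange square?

turn left 164°, forward 5.9 m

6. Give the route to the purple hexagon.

turn right 117°, forward 3.9 m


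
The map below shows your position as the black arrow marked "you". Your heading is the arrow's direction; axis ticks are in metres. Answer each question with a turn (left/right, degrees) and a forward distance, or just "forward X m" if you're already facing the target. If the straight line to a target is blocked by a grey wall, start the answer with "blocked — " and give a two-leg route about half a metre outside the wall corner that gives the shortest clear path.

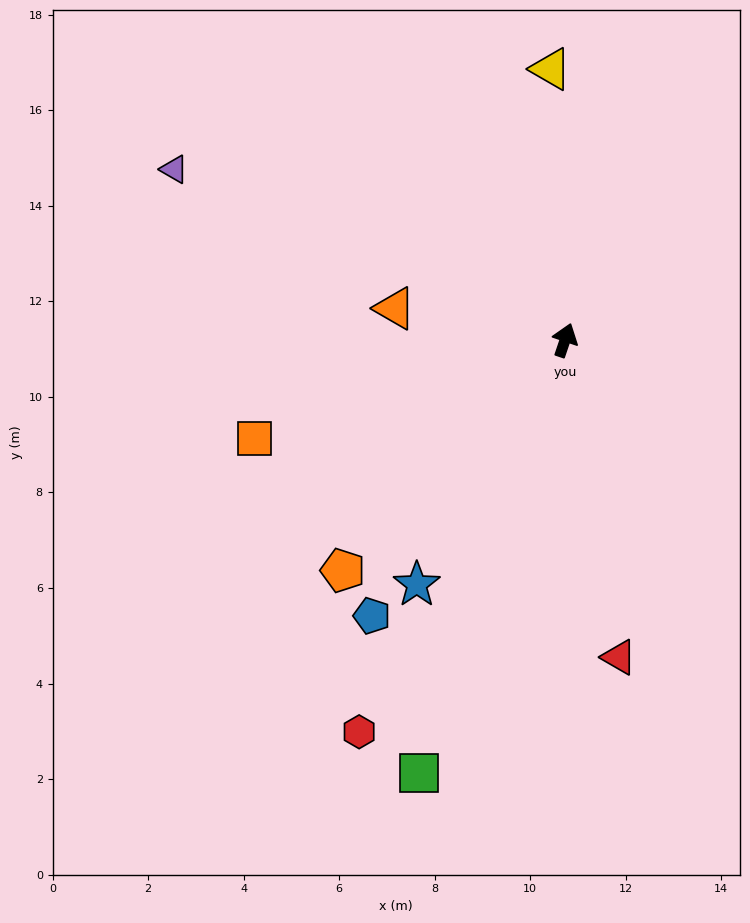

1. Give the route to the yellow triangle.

turn left 22°, forward 5.7 m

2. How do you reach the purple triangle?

turn left 85°, forward 8.9 m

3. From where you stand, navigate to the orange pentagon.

turn left 155°, forward 6.7 m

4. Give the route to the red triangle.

turn right 152°, forward 6.7 m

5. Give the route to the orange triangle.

turn left 98°, forward 3.6 m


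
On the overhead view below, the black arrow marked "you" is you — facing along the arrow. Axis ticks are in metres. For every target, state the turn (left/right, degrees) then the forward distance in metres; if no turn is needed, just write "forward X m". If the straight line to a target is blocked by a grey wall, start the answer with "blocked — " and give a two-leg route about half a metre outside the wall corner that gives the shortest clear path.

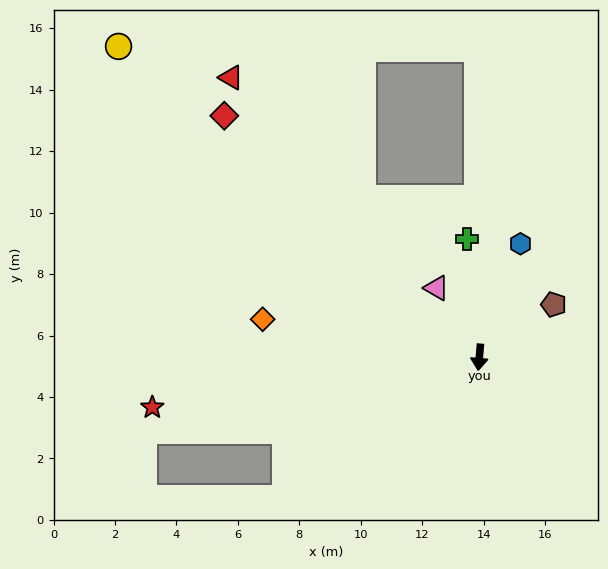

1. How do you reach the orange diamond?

turn right 95°, forward 7.2 m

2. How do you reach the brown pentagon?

turn left 130°, forward 3.0 m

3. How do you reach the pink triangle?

turn right 143°, forward 2.7 m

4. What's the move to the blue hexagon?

turn left 165°, forward 3.9 m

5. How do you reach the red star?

turn right 76°, forward 10.8 m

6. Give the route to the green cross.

turn right 169°, forward 3.9 m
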